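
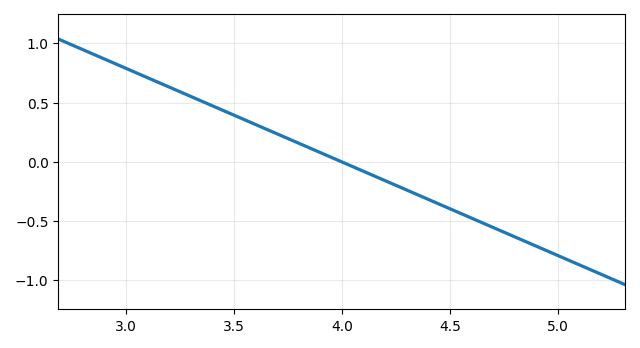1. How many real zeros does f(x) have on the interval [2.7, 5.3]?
1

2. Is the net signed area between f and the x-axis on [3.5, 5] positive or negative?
negative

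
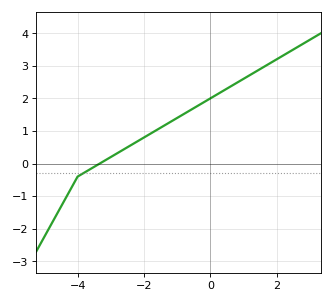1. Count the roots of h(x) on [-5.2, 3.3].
1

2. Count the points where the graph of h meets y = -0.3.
1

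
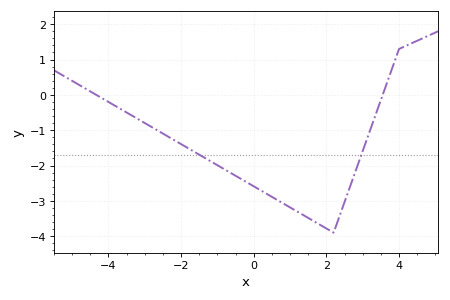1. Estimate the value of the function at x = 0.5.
-2.9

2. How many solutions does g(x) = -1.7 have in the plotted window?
2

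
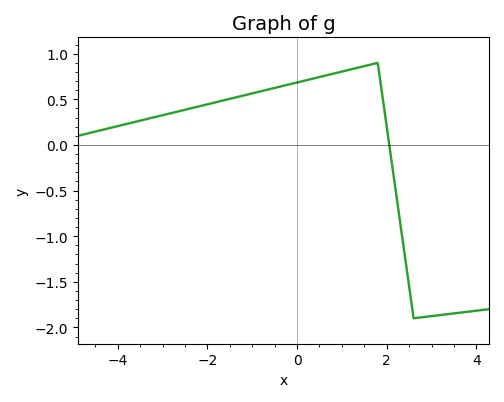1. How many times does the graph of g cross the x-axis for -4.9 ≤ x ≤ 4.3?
1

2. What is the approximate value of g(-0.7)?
0.6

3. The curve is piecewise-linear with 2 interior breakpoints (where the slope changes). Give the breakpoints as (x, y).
(1.8, 0.9); (2.6, -1.9)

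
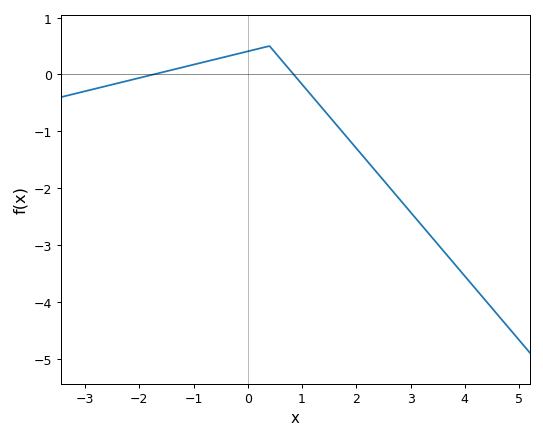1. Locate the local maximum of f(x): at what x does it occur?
0.4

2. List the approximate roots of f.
-1.8, 0.8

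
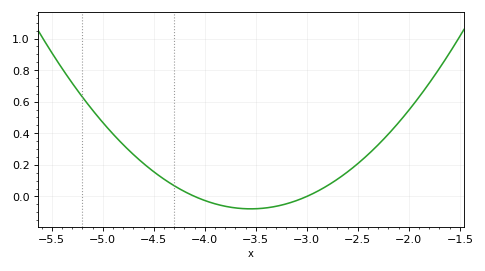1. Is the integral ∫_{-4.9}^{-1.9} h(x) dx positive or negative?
positive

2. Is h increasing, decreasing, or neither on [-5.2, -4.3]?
decreasing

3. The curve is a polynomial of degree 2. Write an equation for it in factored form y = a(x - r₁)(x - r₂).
y = 0.26(x + 4.1)(x + 3)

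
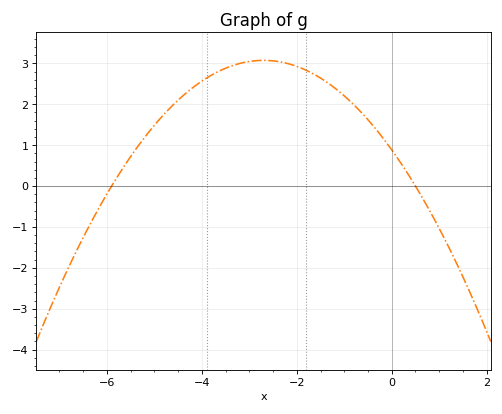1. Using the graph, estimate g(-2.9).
3.06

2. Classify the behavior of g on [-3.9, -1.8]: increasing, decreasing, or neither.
neither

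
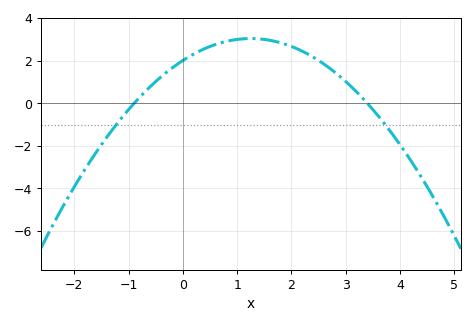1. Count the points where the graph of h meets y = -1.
2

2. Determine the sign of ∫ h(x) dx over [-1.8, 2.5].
positive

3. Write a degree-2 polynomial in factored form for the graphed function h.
y = -0.66(x + 0.9)(x - 3.4)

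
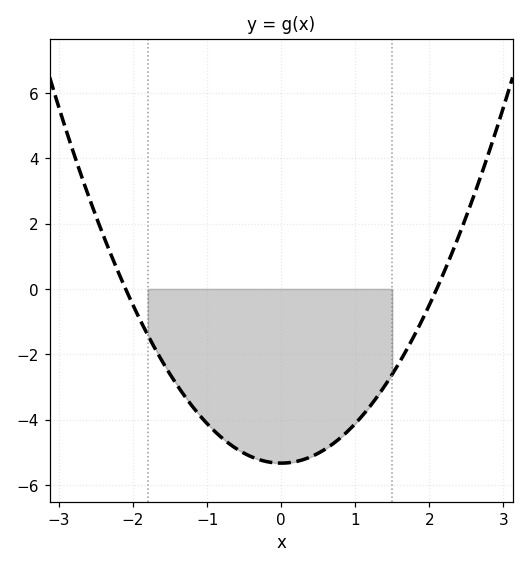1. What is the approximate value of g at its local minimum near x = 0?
-5.4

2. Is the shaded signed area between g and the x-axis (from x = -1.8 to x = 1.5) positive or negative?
negative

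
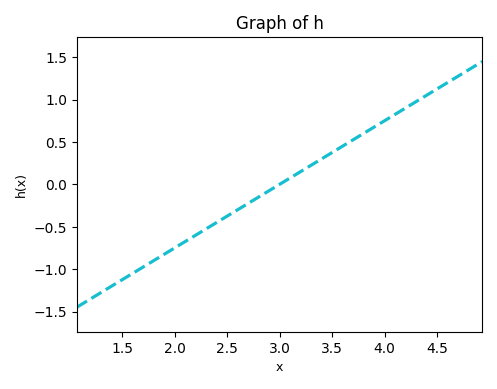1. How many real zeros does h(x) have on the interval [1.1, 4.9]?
1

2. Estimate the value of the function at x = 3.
0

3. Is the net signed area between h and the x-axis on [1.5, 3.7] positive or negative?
negative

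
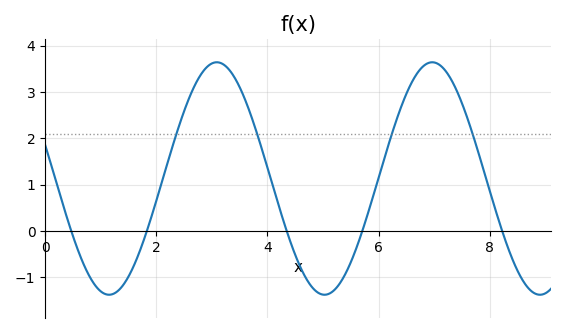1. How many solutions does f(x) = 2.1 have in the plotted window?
4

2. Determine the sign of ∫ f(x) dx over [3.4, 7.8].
positive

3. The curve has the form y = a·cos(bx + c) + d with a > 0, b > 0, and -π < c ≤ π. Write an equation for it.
y = 2.51cos(1.6x + 1.3) + 1.13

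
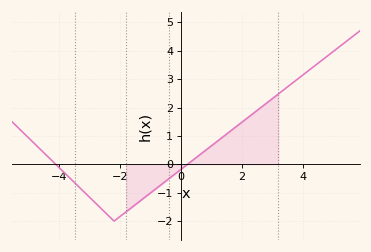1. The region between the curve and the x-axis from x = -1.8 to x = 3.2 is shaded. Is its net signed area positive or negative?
positive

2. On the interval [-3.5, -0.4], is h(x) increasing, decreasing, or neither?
neither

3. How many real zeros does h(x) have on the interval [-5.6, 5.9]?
2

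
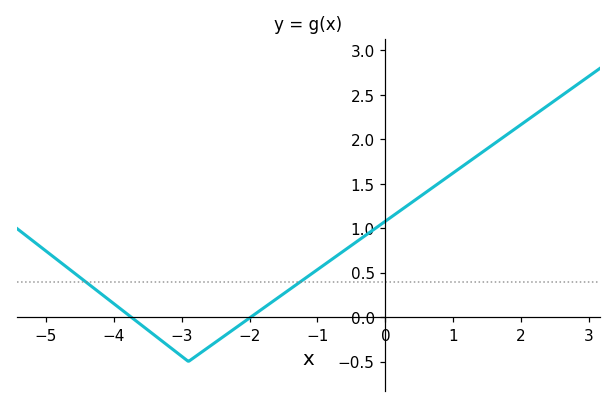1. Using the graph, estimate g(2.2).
2.28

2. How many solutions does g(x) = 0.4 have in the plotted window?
2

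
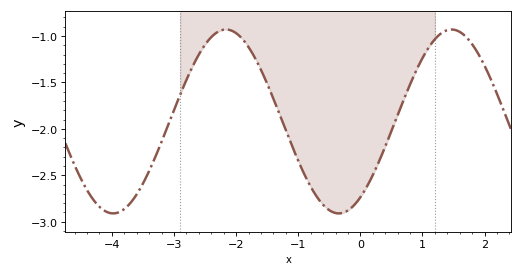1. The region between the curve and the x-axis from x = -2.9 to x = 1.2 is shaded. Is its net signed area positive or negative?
negative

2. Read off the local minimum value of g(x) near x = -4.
-2.9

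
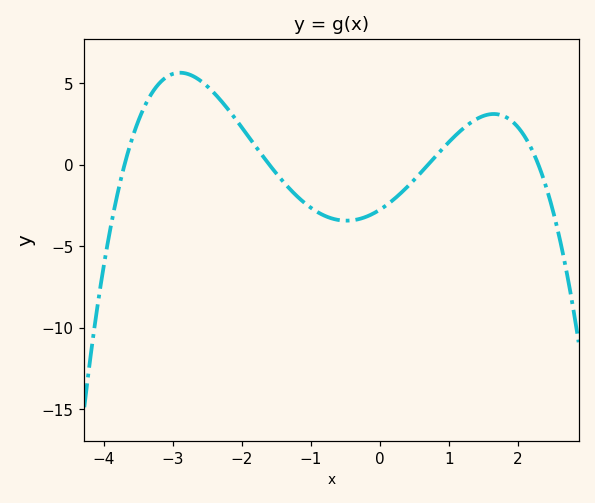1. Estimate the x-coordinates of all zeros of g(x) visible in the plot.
-3.7, -1.6, 0.7, 2.3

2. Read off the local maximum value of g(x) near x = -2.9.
5.5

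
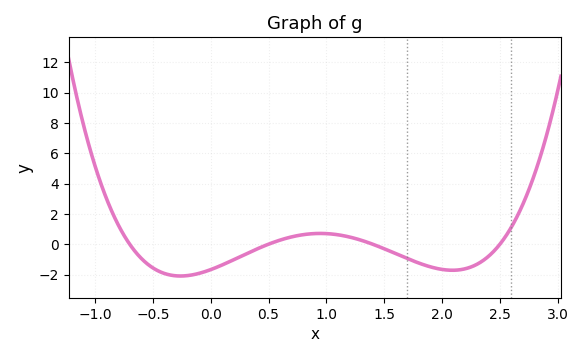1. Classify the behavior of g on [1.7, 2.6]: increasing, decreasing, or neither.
neither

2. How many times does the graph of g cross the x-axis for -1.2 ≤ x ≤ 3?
4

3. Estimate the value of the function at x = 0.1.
-1.4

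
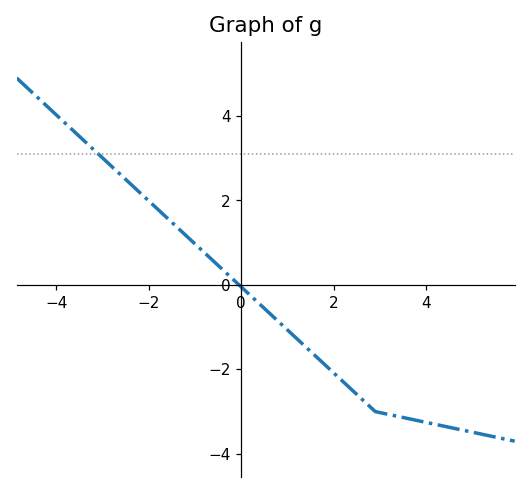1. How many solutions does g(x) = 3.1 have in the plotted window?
1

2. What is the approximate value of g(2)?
-2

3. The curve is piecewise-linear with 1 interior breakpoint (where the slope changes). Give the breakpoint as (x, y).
(2.9, -3)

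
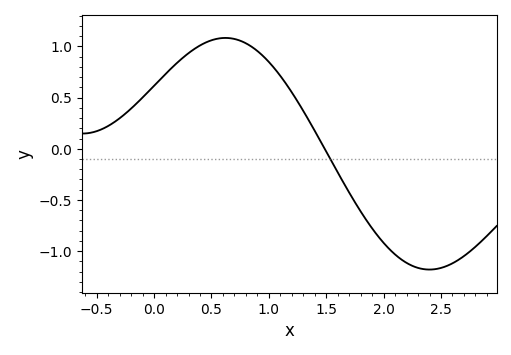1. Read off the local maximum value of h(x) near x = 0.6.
1.08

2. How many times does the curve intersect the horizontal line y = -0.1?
1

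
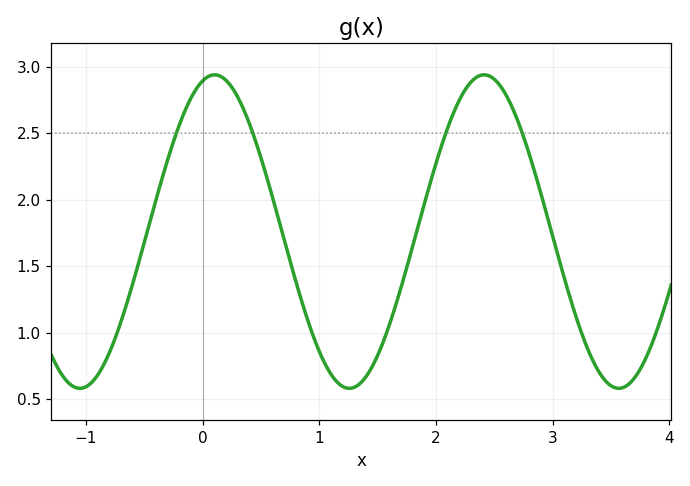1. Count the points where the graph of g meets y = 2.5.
4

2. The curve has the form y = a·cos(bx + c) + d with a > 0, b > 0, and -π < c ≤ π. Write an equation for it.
y = 1.18cos(2.7x - 0.28) + 1.76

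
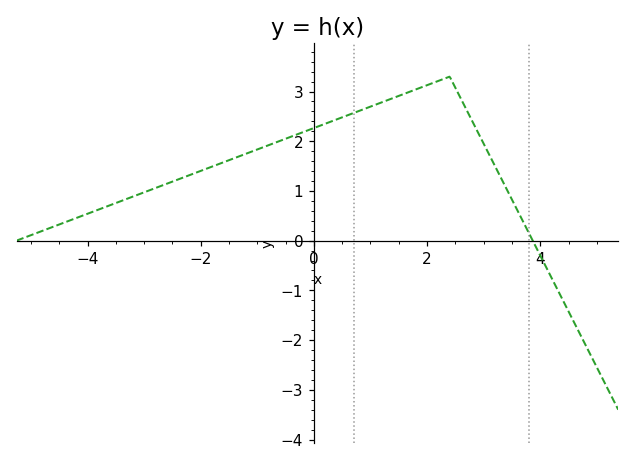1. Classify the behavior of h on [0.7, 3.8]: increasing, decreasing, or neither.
neither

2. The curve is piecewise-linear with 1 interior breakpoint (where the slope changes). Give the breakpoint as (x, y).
(2.4, 3.3)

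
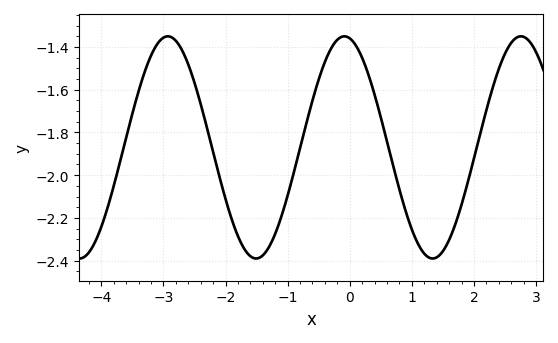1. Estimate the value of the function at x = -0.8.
-1.88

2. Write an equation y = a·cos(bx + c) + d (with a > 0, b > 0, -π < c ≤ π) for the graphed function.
y = 0.52cos(2.2x + 0.19) - 1.87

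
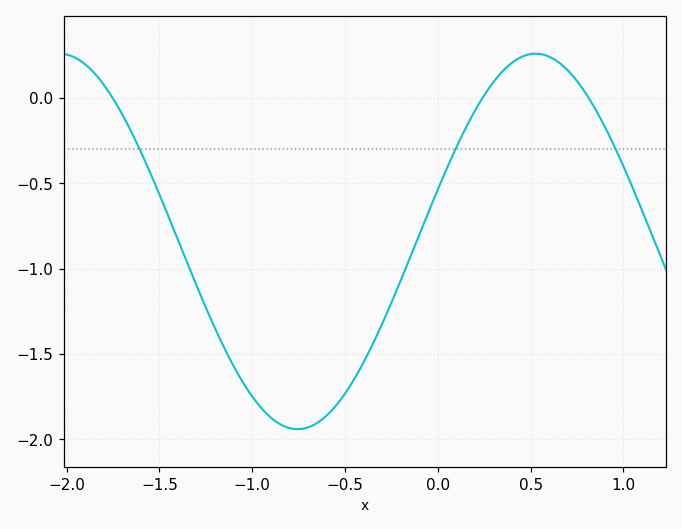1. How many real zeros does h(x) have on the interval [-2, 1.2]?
3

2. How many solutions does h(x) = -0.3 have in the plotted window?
3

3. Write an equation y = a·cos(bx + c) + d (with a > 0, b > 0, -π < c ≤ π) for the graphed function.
y = 1.1cos(2.45x - 1.29) - 0.84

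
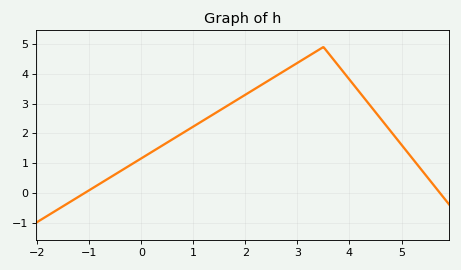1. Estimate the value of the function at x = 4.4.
2.9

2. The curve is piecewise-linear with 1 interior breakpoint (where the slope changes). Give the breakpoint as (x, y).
(3.5, 4.9)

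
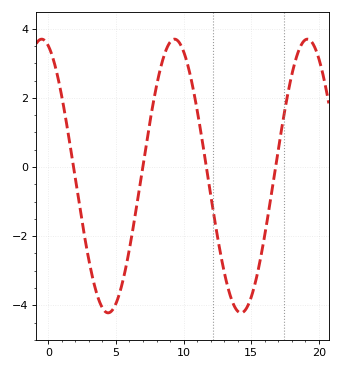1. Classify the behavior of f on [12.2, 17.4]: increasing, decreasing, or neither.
neither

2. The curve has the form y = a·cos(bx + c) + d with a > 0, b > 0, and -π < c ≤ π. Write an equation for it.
y = 3.96cos(0.64x + 0.31) - 0.26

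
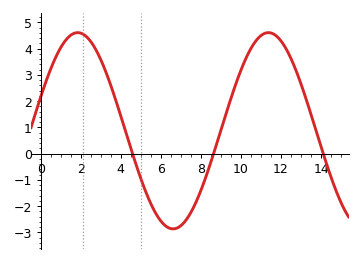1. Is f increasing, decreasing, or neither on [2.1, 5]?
decreasing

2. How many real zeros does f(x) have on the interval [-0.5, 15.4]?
3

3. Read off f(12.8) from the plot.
3.07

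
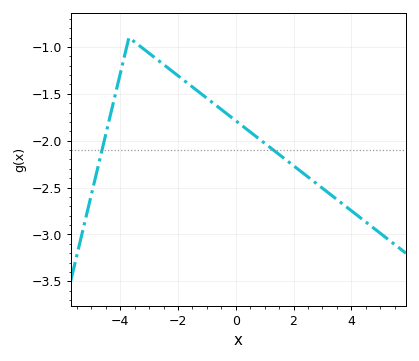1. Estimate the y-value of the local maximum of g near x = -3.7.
-0.9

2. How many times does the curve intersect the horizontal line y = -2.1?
2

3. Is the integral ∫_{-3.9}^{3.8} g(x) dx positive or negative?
negative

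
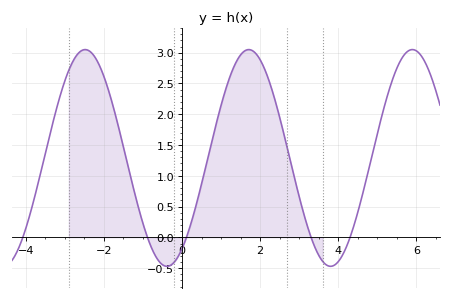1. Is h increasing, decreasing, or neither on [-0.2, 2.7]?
neither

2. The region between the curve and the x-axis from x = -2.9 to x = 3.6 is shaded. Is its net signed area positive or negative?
positive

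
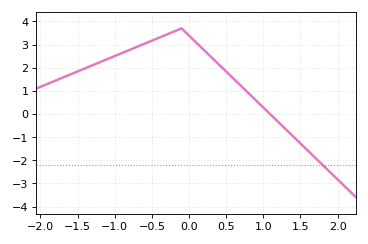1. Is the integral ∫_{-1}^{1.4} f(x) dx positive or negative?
positive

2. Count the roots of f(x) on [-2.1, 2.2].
1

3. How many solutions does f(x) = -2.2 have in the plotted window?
1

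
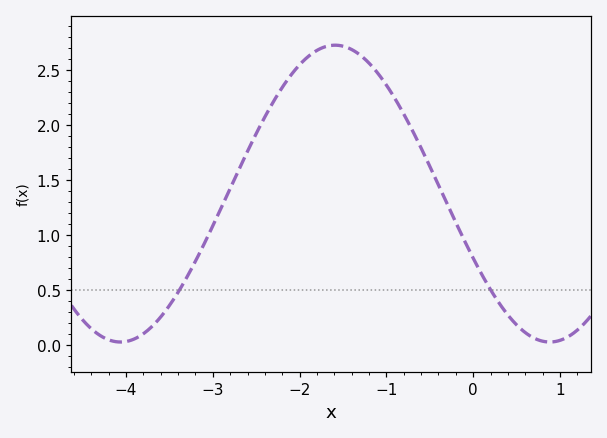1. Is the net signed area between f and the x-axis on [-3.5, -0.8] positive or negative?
positive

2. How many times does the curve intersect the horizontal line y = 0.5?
2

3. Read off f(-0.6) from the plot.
1.79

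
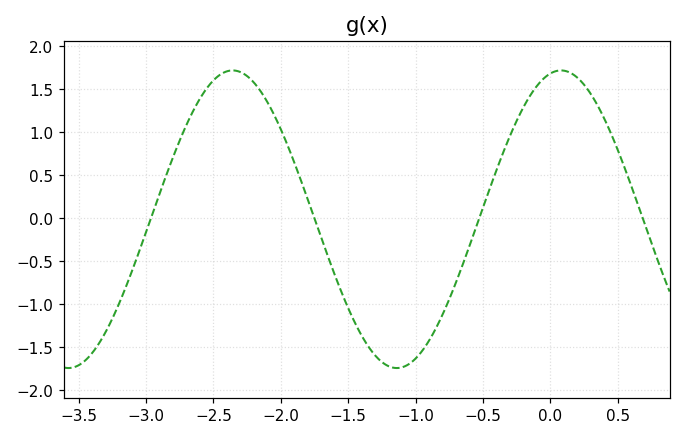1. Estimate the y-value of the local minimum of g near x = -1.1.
-1.75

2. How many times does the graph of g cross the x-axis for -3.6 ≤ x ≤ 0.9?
4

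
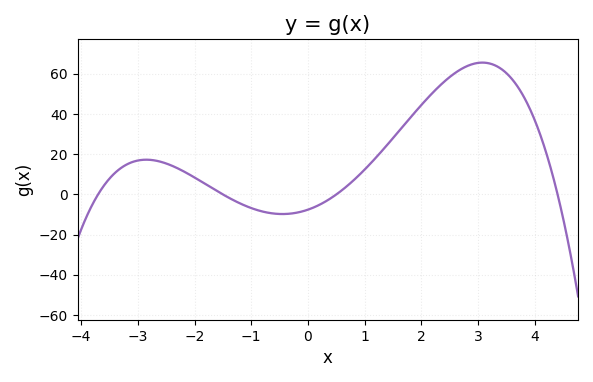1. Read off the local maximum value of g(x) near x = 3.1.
65.6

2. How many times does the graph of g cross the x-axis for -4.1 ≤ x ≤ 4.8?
4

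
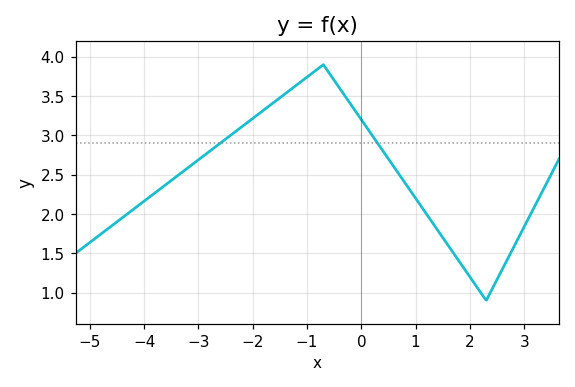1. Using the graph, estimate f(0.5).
2.7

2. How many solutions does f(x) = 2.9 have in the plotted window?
2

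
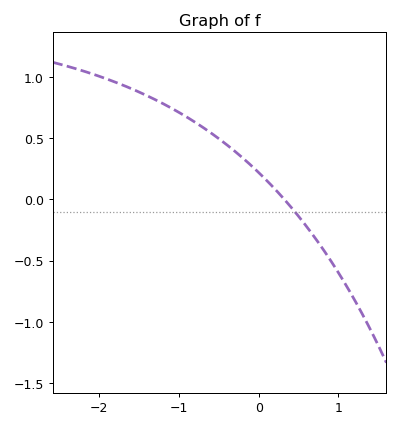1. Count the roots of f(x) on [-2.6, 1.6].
1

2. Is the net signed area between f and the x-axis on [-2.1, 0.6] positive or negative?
positive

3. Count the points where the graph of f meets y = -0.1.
1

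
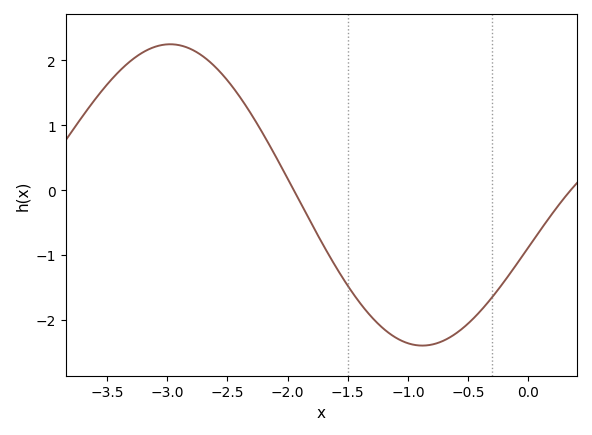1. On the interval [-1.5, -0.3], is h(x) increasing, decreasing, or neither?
neither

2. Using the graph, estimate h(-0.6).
-2.21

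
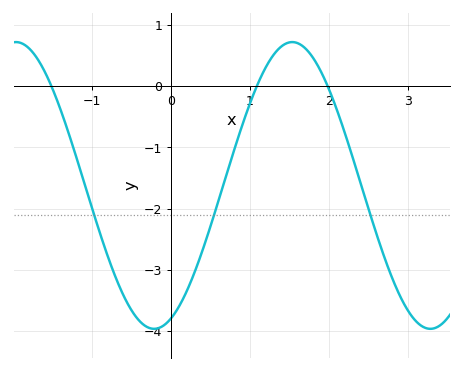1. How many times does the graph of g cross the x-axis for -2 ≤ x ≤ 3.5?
3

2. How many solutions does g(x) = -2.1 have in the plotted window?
3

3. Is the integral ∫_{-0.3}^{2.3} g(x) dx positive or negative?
negative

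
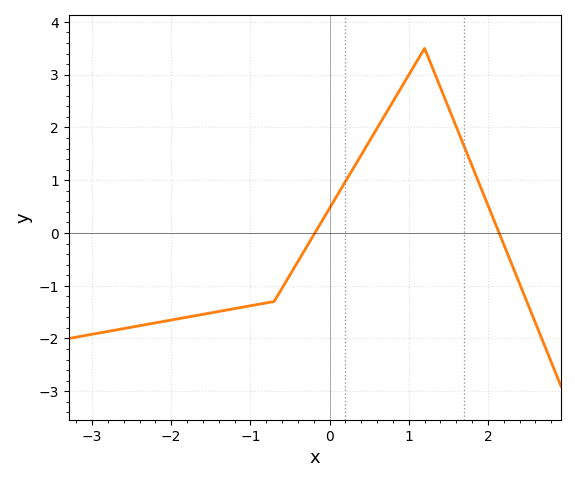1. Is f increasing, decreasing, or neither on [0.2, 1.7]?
neither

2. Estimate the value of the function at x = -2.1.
-1.68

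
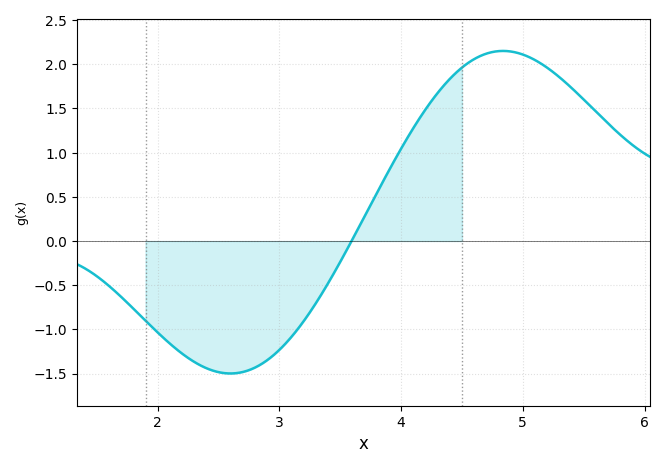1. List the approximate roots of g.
3.6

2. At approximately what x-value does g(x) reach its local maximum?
4.8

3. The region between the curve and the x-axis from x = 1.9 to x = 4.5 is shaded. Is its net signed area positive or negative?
negative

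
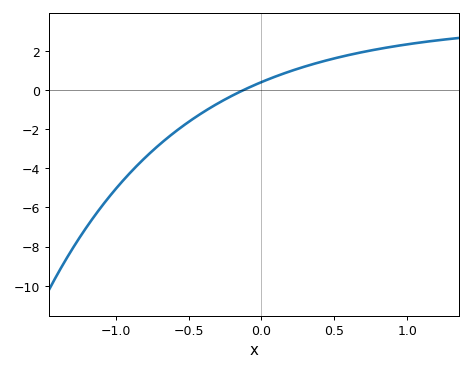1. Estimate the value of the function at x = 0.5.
1.6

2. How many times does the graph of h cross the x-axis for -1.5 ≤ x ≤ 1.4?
1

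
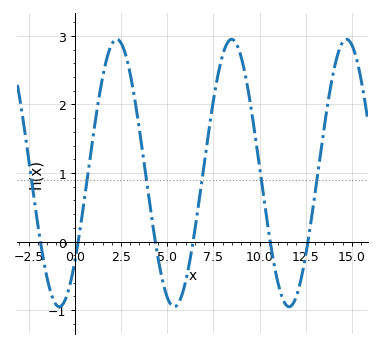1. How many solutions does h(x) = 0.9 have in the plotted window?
6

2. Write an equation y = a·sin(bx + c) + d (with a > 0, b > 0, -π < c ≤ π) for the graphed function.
y = 1.95sin(1x - 0.72) + 1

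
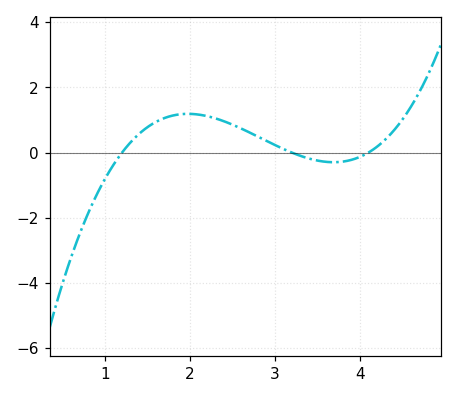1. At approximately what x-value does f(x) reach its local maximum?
1.98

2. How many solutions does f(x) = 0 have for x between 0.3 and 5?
3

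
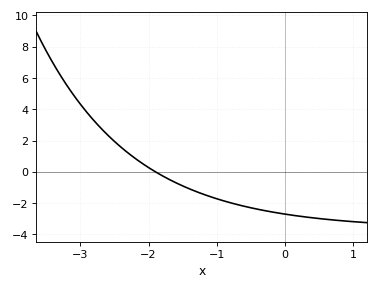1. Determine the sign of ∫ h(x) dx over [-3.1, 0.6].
negative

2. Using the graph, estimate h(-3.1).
5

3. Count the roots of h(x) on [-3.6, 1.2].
1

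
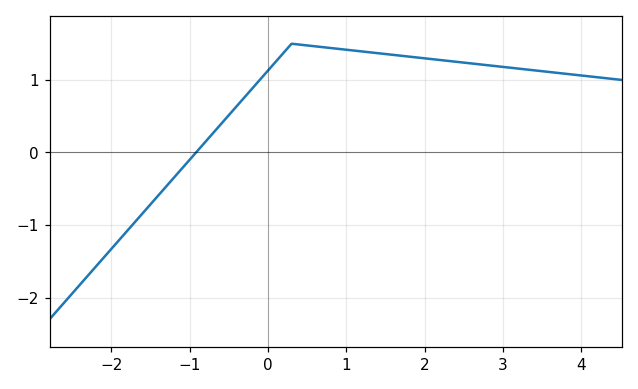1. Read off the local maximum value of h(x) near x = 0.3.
1.5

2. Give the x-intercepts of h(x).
-0.9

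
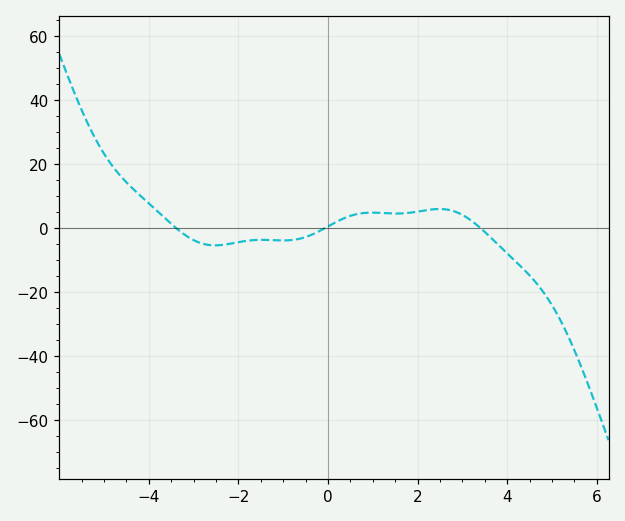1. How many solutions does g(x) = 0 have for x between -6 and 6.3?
3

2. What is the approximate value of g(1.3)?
4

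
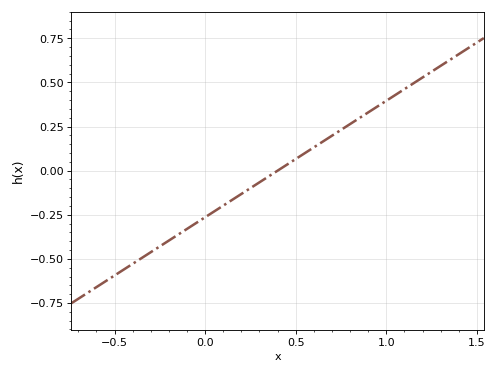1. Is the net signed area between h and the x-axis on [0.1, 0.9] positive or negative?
positive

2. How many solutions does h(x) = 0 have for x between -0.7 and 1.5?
1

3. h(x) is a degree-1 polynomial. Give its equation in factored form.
y = 0.66(x - 0.4)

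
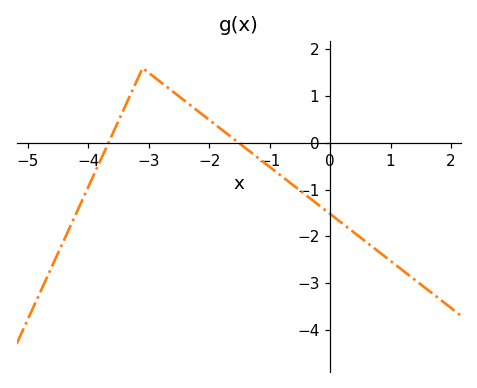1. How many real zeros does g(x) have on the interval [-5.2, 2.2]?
2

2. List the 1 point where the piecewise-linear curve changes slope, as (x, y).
(-3.1, 1.6)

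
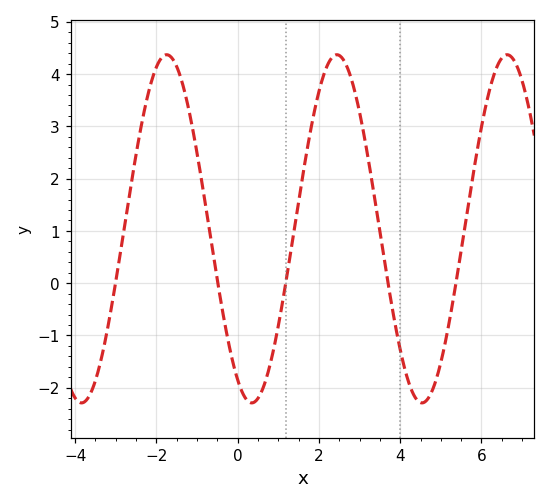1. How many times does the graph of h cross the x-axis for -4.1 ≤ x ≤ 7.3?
5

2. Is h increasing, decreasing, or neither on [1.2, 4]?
neither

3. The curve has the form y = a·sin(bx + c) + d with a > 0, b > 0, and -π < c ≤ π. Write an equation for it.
y = 3.33sin(1.5x - 2.09) + 1.04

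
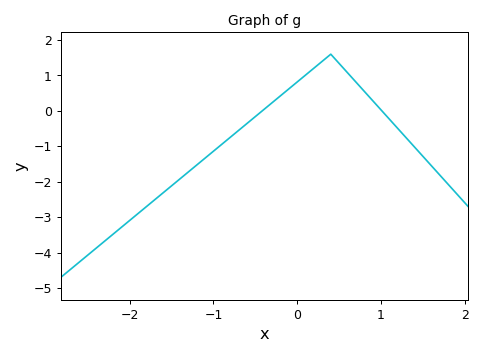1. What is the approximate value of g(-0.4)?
0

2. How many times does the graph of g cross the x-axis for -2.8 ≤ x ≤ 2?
2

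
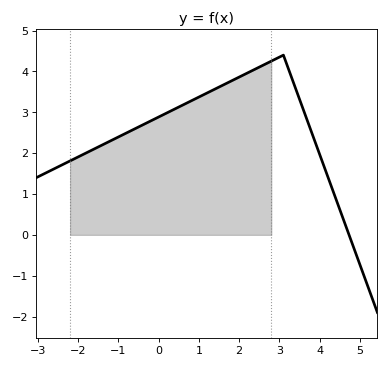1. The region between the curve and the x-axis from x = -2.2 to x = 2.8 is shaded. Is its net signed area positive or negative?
positive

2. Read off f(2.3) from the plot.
4.01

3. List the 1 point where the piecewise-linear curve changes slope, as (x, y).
(3.1, 4.4)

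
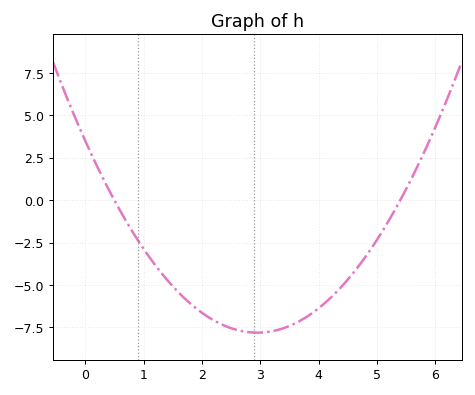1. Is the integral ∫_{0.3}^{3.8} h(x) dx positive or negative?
negative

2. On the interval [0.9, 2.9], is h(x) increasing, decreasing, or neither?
decreasing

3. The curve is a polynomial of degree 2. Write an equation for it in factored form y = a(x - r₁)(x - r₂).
y = 1.3(x - 0.5)(x - 5.4)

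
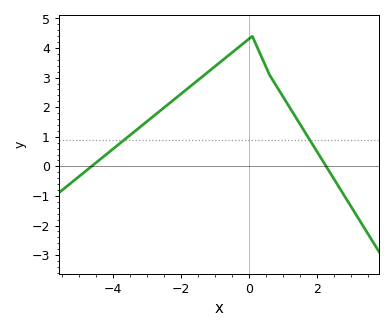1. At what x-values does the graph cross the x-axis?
-4.6, 2.2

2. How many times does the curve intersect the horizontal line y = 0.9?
2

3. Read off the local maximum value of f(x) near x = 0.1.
4.4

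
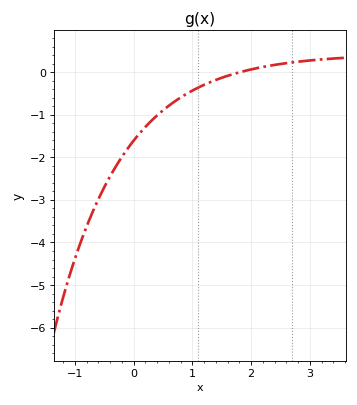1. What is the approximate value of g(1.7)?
-0.043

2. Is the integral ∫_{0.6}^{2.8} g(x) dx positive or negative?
negative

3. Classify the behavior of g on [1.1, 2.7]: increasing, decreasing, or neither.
increasing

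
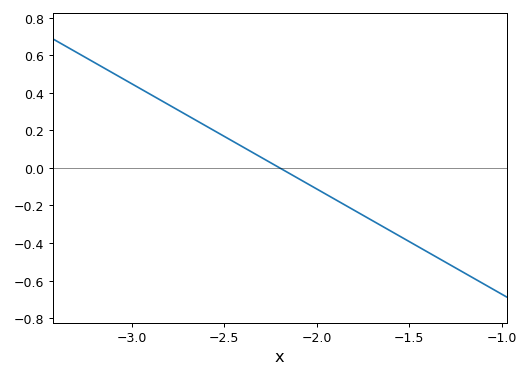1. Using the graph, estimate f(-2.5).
0.16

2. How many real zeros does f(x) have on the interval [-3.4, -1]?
1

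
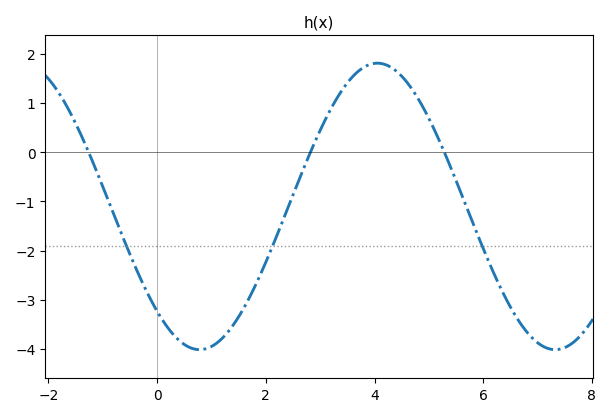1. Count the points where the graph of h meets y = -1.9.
3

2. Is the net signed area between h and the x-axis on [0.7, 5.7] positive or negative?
negative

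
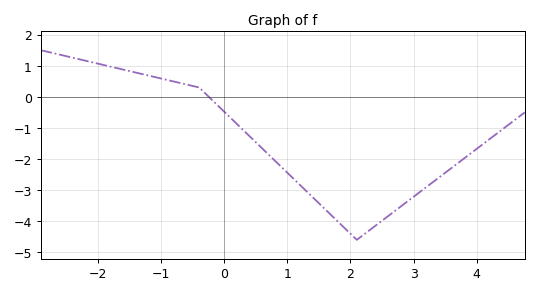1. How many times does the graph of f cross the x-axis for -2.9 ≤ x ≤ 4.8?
1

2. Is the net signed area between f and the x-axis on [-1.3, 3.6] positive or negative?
negative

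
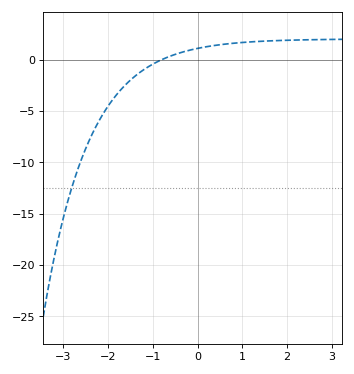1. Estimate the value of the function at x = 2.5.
2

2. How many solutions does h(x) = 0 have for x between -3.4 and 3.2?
1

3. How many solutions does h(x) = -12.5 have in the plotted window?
1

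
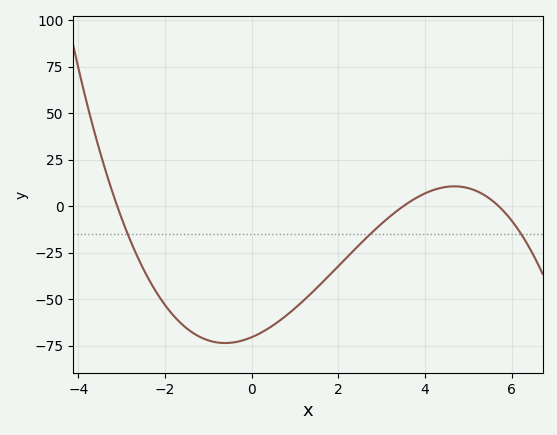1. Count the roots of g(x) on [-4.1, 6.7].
3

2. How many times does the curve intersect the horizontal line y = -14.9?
3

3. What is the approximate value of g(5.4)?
6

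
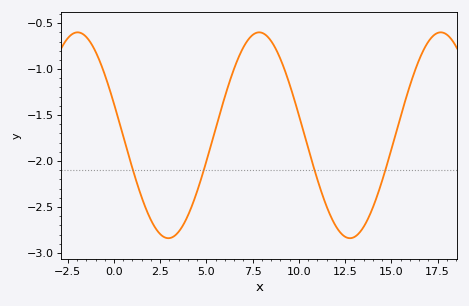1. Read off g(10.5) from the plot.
-1.86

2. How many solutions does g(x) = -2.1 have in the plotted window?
4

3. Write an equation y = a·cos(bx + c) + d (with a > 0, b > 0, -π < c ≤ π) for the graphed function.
y = 1.12cos(0.64x + 1.26) - 1.72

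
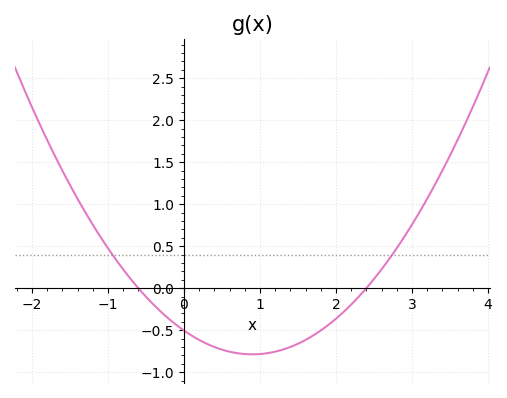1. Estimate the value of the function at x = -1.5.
1.25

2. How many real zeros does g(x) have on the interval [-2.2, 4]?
2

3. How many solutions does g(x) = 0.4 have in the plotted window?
2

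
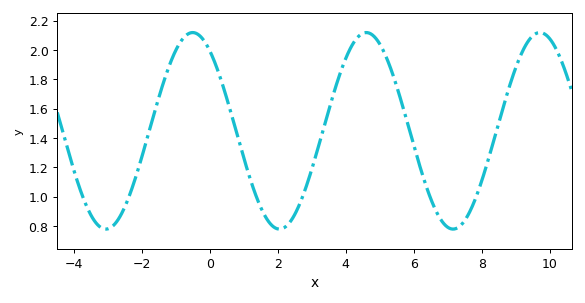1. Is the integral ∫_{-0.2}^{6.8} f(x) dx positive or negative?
positive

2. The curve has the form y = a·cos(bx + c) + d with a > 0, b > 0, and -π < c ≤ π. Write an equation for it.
y = 0.67cos(1.23x + 0.62) + 1.45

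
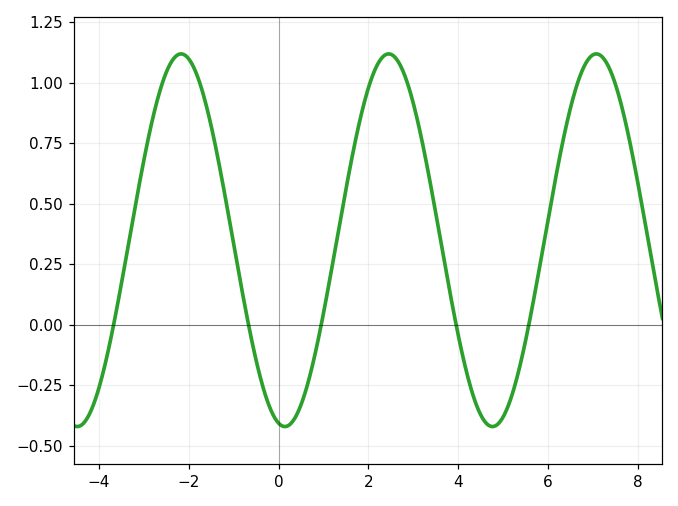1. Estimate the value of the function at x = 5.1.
-0.34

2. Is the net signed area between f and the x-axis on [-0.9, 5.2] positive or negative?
positive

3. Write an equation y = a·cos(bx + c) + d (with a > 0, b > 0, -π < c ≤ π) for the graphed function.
y = 0.77cos(1.4x + 3) + 0.35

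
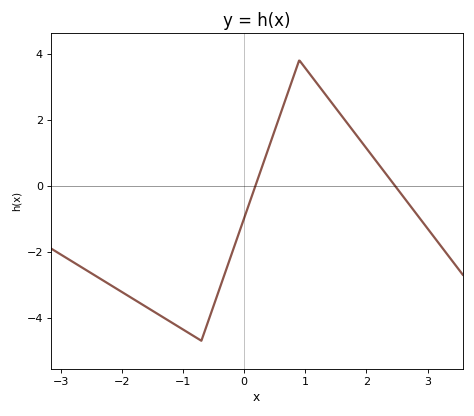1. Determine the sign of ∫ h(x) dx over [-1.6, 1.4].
negative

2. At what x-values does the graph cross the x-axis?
0.2, 2.5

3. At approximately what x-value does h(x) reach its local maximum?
0.9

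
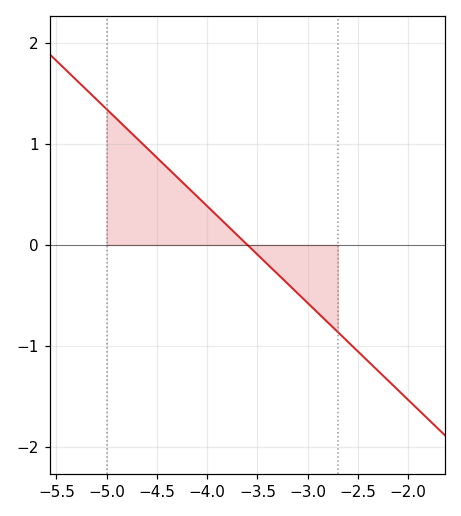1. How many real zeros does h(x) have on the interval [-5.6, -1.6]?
1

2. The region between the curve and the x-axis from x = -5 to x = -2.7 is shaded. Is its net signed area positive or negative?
positive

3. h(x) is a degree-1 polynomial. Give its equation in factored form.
y = -0.96(x + 3.6)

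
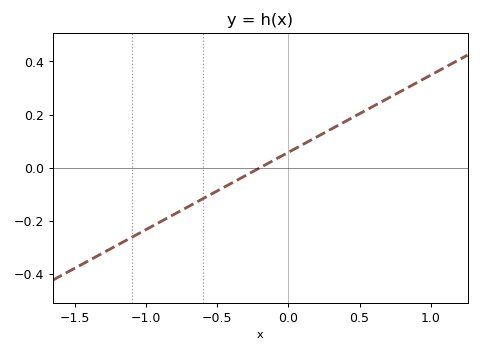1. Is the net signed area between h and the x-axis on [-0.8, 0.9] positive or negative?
positive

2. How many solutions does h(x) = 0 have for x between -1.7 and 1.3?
1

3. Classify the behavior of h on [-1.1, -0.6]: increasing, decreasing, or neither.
increasing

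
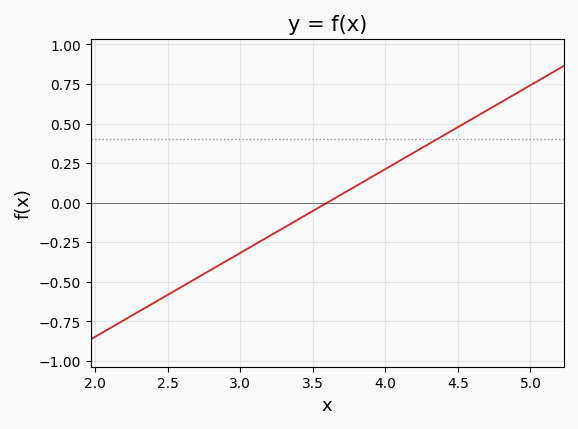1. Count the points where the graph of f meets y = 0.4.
1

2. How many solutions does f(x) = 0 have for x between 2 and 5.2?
1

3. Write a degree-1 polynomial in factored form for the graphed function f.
y = 0.53(x - 3.6)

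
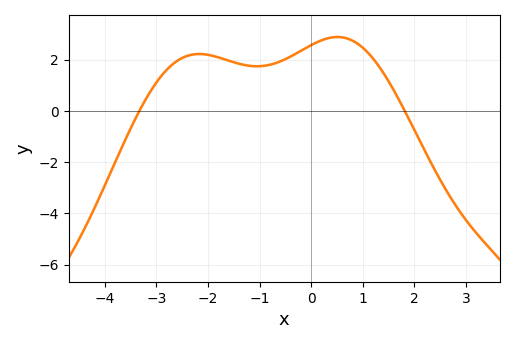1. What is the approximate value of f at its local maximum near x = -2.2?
2.2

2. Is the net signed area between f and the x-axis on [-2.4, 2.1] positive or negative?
positive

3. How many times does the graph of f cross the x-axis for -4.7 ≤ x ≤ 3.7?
2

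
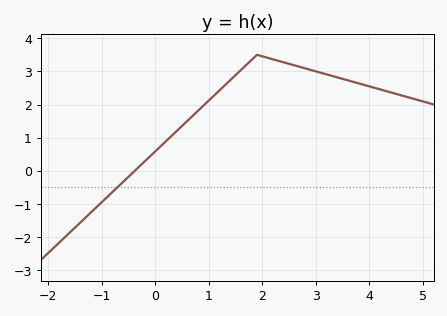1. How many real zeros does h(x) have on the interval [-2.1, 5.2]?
1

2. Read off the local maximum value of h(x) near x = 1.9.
3.5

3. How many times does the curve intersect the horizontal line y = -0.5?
1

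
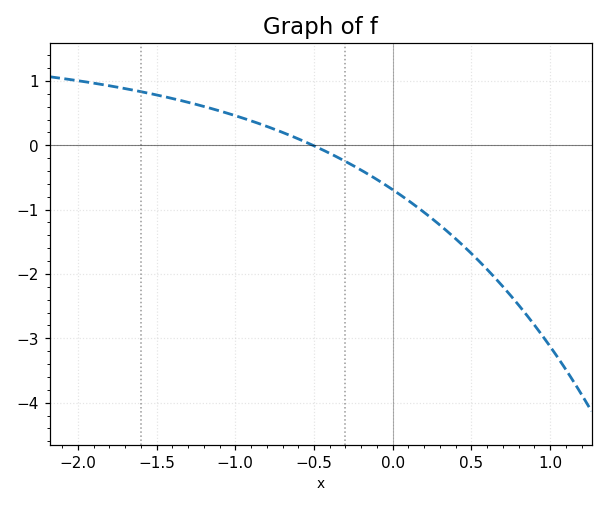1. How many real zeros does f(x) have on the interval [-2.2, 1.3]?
1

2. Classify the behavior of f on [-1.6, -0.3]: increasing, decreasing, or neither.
decreasing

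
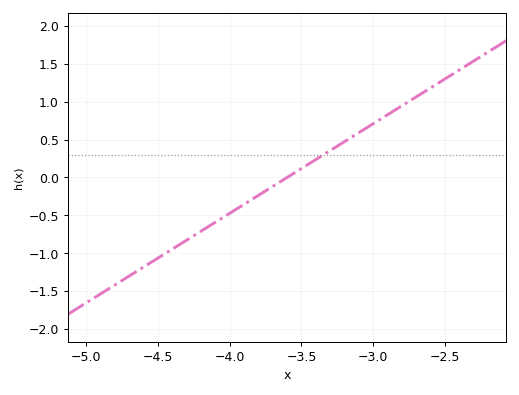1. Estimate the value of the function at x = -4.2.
-0.708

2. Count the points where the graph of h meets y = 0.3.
1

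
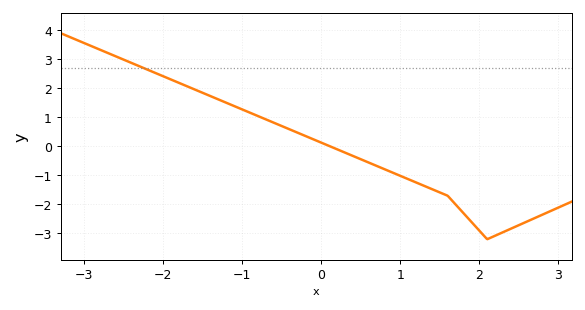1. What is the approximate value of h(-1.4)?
1.7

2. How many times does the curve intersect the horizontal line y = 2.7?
1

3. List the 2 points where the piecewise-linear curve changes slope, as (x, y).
(1.6, -1.7); (2.1, -3.2)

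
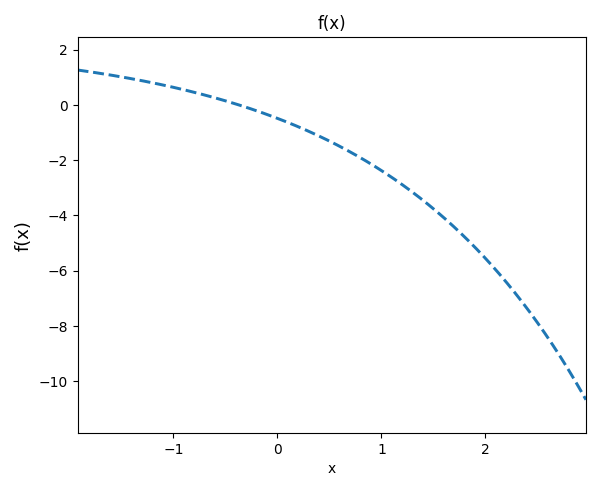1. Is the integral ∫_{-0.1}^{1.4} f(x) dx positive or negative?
negative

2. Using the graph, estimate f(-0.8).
0.453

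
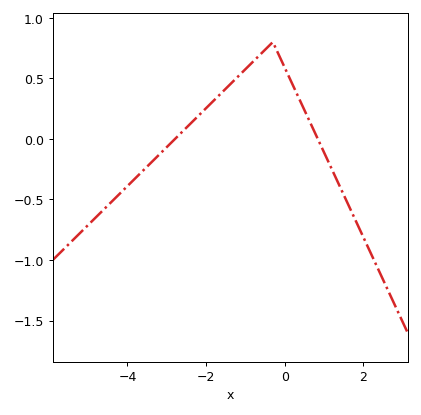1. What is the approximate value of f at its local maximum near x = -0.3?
0.799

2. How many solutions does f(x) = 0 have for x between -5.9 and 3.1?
2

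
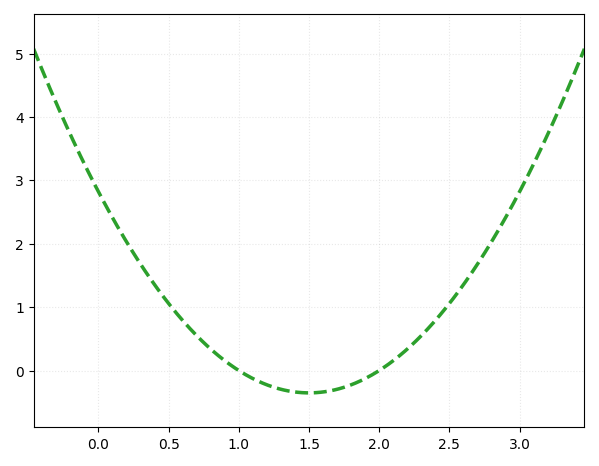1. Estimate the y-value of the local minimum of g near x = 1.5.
-0.4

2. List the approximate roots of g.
1, 2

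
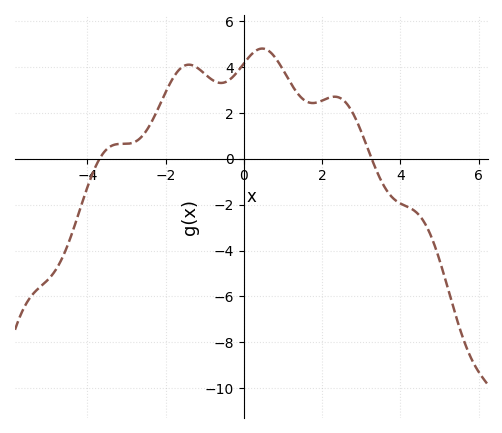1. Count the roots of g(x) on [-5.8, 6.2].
2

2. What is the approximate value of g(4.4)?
-2.4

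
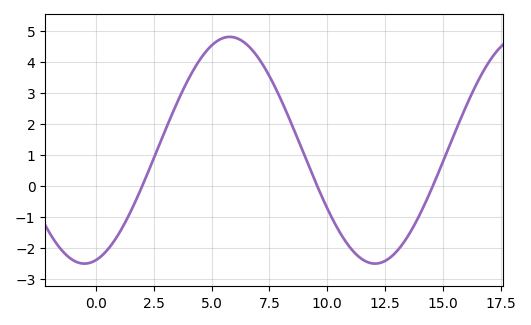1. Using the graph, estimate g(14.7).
0.2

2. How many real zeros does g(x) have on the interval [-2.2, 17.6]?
3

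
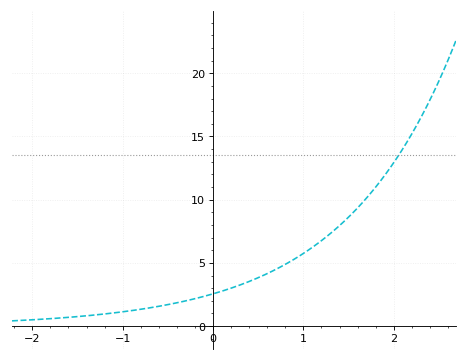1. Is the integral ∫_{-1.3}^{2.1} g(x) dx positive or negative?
positive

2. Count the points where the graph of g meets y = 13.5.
1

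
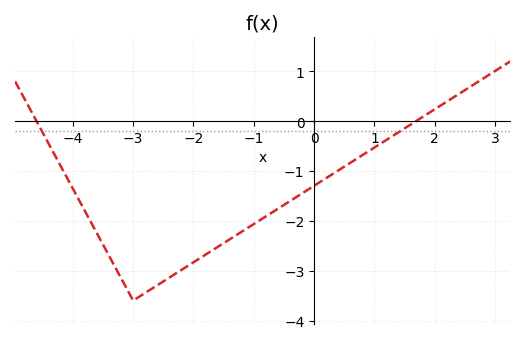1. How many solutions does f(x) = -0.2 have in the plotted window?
2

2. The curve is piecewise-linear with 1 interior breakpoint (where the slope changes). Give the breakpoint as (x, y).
(-3, -3.6)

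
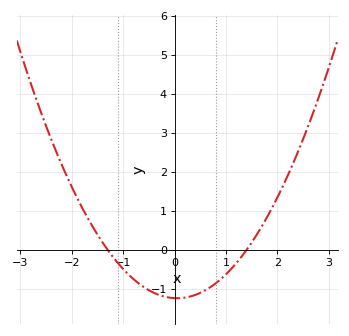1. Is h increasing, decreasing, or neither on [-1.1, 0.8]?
neither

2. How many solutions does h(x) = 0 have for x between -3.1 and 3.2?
2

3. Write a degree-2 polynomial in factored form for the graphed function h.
y = 0.68(x + 1.3)(x - 1.4)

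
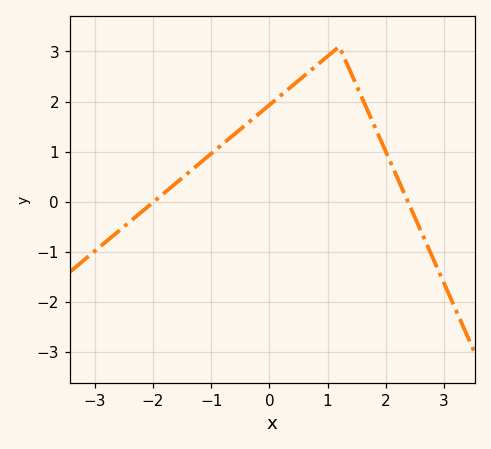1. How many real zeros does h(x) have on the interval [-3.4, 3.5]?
2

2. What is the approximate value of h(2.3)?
0.2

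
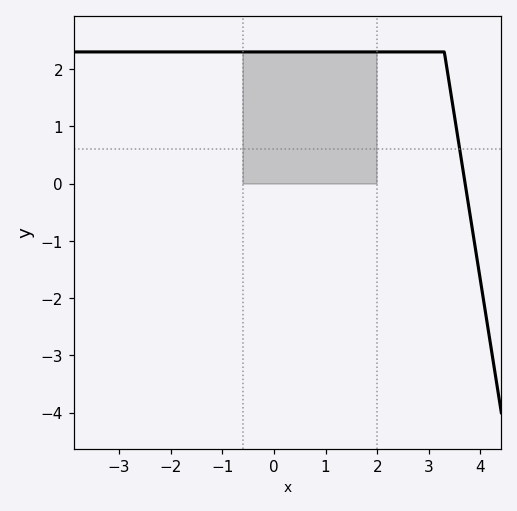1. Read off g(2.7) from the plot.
2.3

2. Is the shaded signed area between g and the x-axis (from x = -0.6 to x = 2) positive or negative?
positive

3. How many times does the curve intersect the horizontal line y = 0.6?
1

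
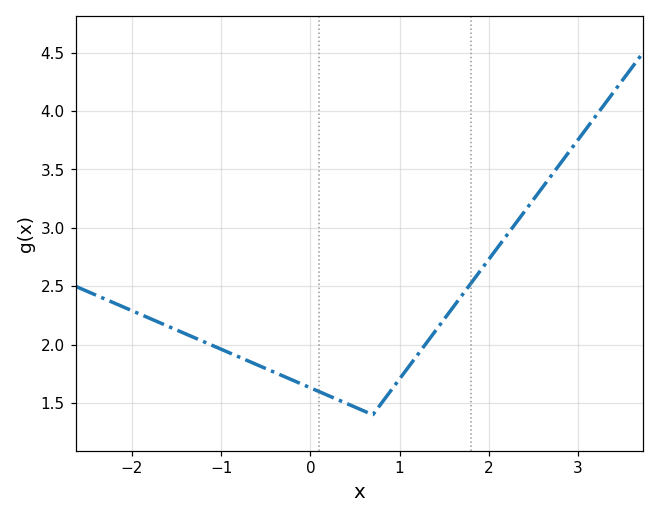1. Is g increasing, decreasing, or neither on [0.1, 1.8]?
neither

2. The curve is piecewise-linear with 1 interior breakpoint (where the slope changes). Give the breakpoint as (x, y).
(0.7, 1.4)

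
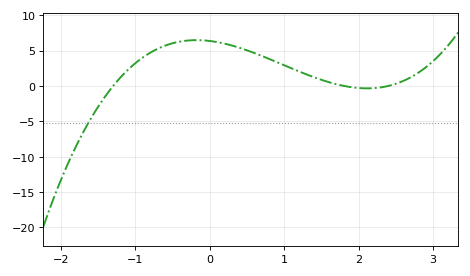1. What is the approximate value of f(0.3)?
5.7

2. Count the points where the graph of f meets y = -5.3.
1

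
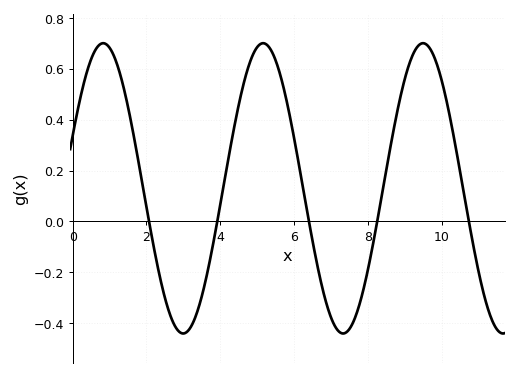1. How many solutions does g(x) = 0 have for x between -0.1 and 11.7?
5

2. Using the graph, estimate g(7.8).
-0.32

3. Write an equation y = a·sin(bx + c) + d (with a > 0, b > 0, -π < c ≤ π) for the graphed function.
y = 0.57sin(1.4x + 0.37) + 0.13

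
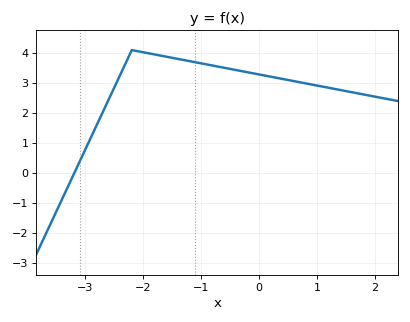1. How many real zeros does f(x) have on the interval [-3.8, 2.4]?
1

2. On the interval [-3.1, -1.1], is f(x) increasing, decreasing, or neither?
neither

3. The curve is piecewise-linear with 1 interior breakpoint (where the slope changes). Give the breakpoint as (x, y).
(-2.2, 4.1)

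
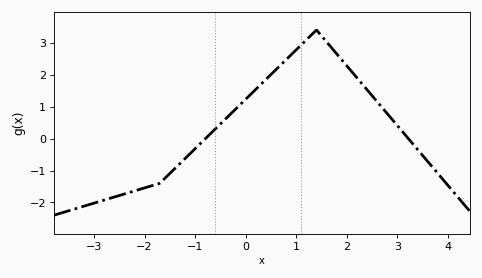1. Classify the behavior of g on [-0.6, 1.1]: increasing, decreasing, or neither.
increasing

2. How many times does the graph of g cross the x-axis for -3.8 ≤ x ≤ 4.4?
2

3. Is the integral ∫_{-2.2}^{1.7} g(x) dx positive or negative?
positive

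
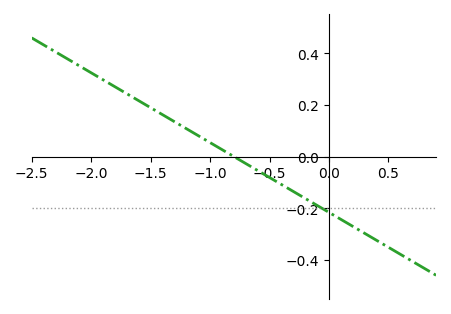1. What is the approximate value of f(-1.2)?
0.108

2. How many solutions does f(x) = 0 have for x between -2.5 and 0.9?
1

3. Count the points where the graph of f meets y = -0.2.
1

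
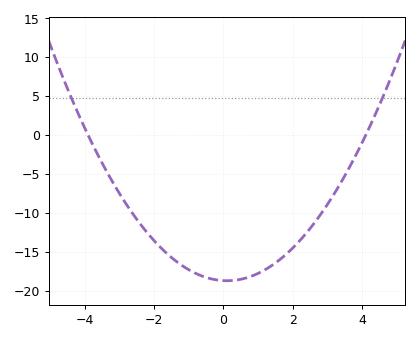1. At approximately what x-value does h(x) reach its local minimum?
0.1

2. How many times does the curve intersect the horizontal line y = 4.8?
2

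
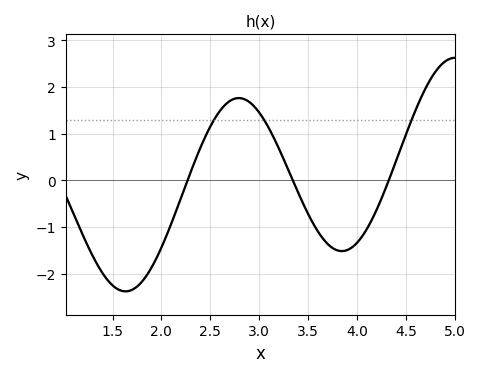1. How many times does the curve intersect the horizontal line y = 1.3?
3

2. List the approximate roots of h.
2.27, 3.34, 4.33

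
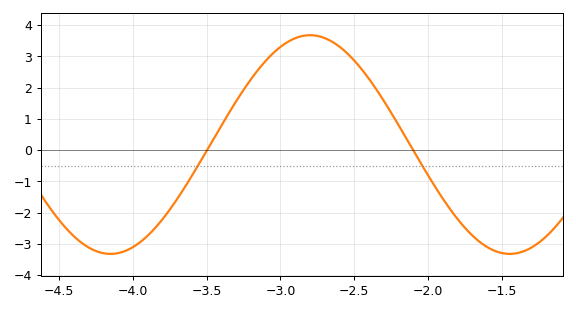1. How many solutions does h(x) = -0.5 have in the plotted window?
2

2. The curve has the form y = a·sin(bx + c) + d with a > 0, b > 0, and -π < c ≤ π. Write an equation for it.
y = 3.5sin(2.3x + 1.8) + 0.18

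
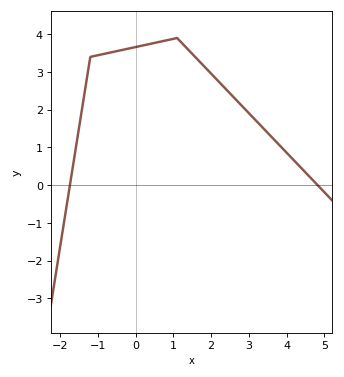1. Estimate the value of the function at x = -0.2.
3.62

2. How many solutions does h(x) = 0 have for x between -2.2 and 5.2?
2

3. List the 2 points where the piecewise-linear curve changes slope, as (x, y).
(-1.2, 3.4); (1.1, 3.9)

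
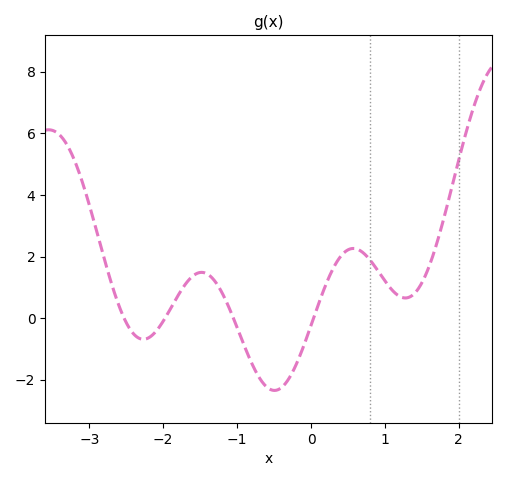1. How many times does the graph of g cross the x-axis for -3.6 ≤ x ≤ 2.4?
4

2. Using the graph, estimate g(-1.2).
0.8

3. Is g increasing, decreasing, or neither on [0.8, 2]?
neither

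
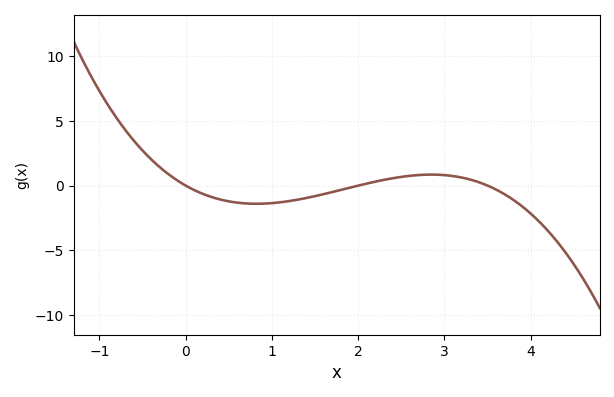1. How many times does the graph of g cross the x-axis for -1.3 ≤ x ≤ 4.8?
3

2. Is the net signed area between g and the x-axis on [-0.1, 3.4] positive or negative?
negative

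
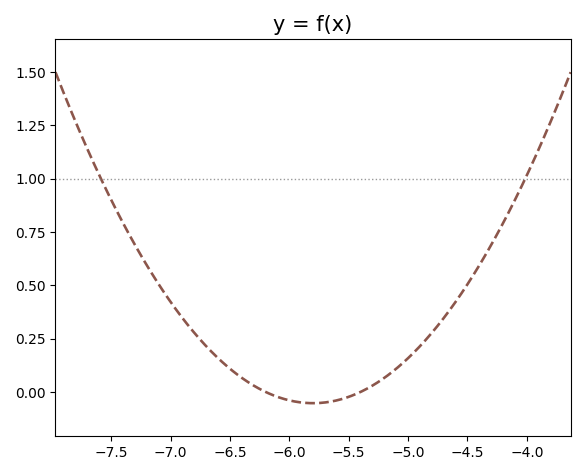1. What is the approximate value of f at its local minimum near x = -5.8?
-0.053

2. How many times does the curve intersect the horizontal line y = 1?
2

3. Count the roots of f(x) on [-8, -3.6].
2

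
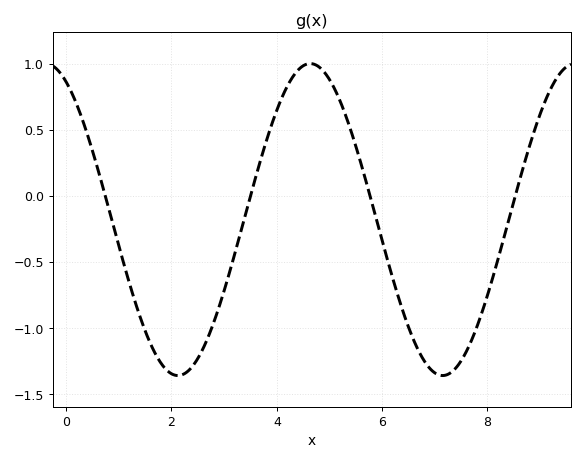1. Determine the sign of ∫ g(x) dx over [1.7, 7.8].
negative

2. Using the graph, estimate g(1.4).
-0.9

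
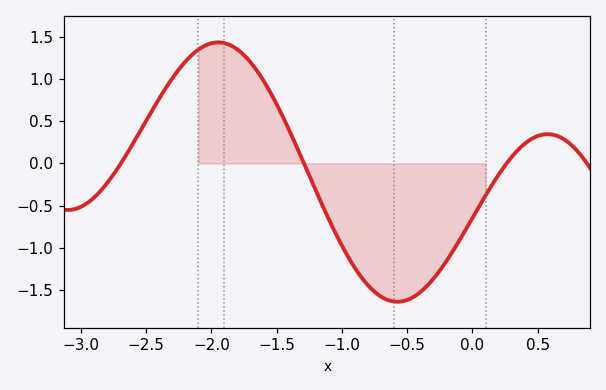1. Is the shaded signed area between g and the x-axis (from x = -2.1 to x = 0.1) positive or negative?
negative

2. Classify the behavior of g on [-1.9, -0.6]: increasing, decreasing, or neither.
decreasing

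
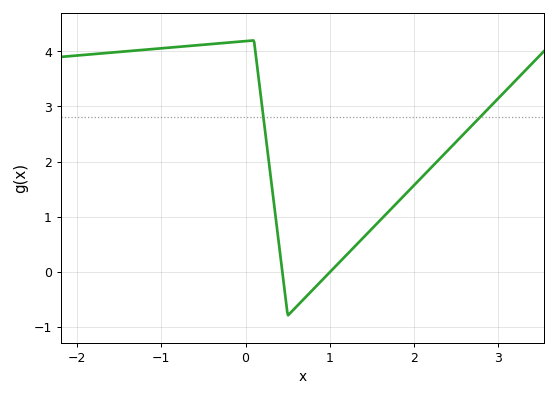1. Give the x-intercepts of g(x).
0.4, 1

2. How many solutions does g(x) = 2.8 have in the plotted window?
2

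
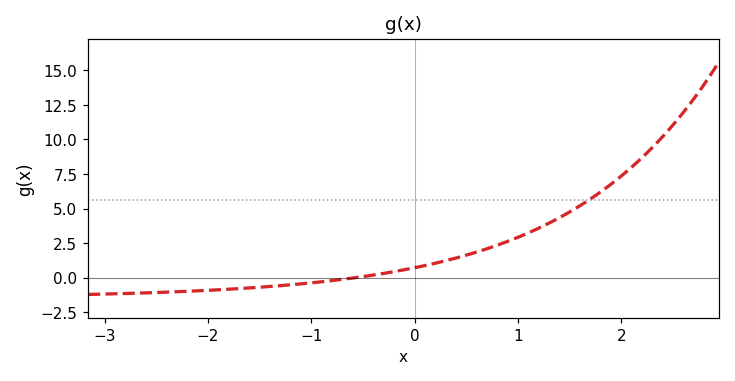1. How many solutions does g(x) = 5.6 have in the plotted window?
1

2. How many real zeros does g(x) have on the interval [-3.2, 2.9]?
1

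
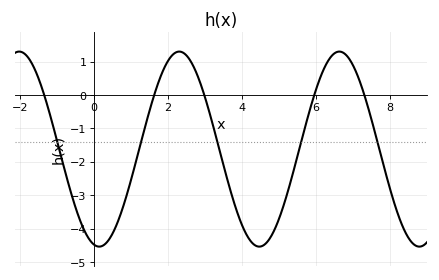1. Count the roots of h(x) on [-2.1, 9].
5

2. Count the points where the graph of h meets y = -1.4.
5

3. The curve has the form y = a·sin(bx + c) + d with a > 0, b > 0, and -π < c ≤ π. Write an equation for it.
y = 2.92sin(1.4x - 1.8) - 1.62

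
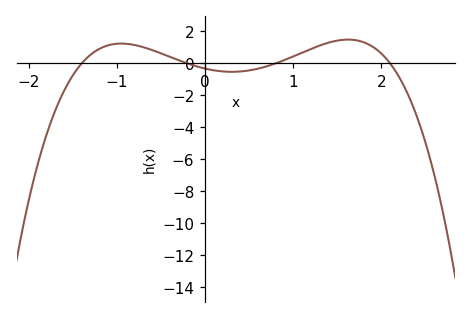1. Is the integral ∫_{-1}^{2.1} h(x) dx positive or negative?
positive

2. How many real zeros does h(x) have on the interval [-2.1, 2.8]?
4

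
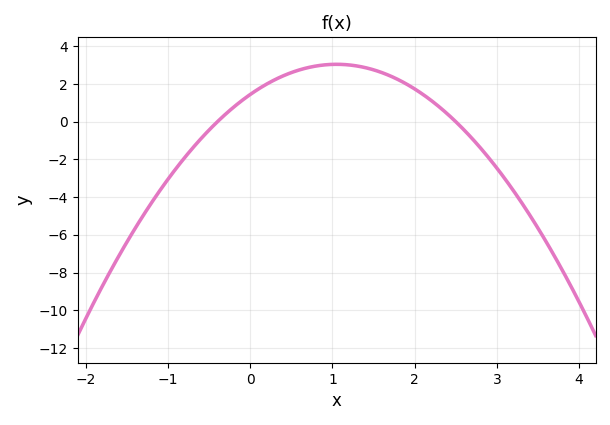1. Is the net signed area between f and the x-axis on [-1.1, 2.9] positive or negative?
positive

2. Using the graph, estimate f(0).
1.4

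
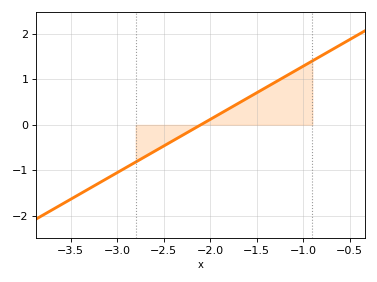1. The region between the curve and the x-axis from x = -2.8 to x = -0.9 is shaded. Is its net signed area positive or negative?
positive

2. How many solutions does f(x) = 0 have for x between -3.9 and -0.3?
1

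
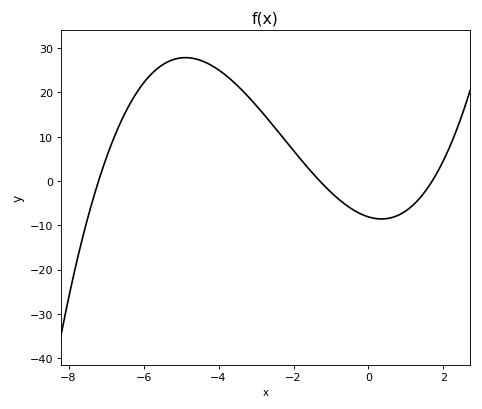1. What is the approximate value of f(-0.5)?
-6.01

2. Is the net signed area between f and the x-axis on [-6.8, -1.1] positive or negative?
positive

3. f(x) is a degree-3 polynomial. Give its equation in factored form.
y = 0.51(x + 7.2)(x + 1.3)(x - 1.7)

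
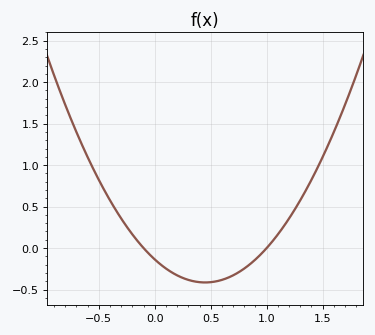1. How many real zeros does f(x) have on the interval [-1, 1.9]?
2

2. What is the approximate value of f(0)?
-0.137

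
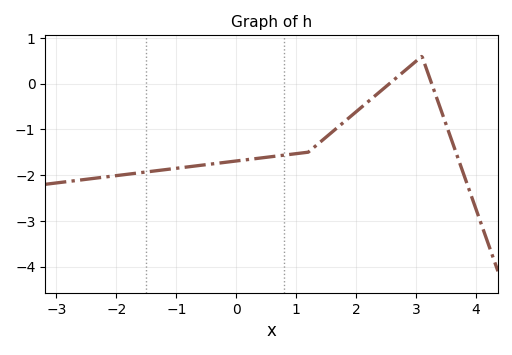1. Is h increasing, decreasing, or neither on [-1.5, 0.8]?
increasing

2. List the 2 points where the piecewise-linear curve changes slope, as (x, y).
(1.2, -1.5); (3.1, 0.6)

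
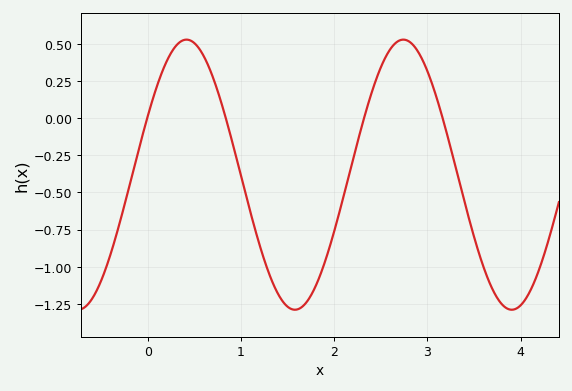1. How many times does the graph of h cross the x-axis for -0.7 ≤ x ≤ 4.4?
4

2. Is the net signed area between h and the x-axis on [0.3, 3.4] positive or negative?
negative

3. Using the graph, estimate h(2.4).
0.15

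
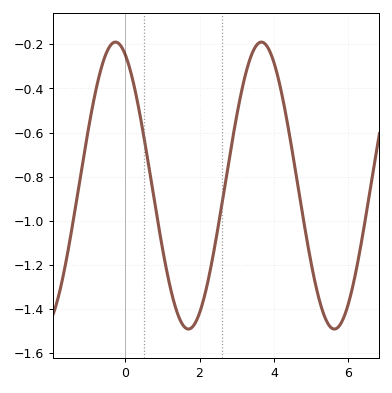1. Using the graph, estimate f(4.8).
-0.998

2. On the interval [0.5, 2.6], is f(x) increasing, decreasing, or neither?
neither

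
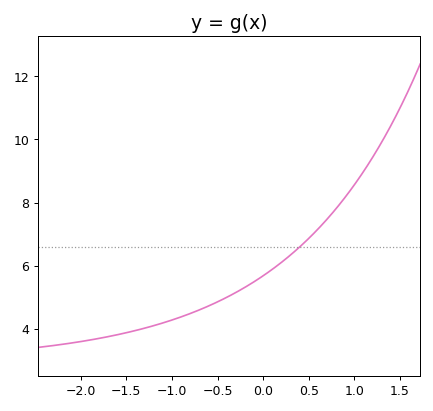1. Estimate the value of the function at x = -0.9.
4.38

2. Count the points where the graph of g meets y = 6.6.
1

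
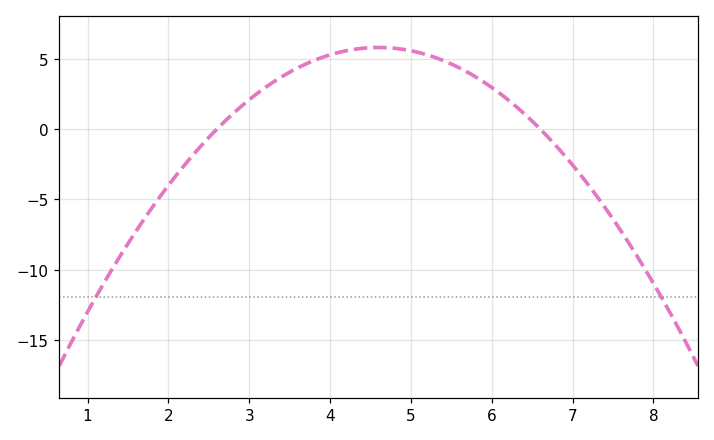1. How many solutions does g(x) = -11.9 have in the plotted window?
2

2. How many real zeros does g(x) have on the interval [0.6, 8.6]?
2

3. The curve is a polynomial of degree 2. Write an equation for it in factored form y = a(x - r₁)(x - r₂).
y = -1.45(x - 2.6)(x - 6.6)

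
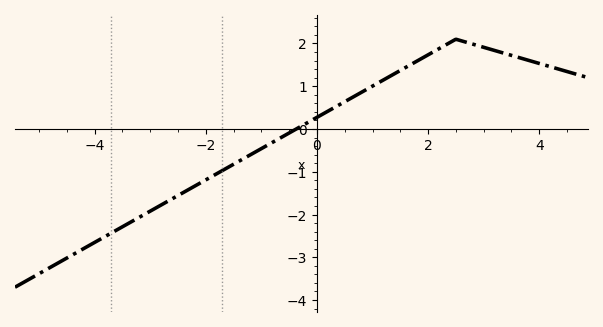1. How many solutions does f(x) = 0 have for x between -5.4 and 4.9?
1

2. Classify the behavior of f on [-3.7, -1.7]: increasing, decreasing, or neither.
increasing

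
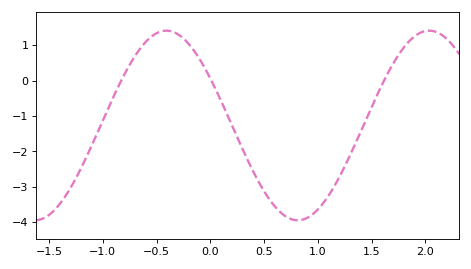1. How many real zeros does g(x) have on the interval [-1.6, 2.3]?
3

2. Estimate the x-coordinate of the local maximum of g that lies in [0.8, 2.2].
2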